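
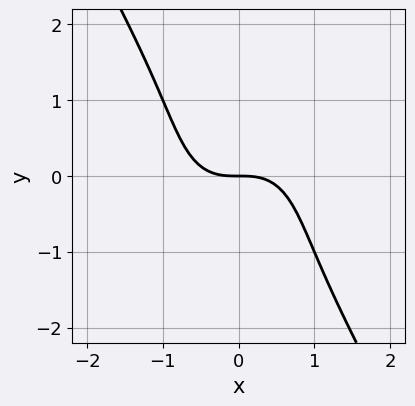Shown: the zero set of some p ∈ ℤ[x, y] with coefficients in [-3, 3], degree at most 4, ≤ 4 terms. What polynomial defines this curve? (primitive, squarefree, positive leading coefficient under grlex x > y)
2*x^3 + x*y^2 + y^3 + 2*y

1. Degree: no degree-2 curve has this shape, so deg p = 3.
2. Checking where it meets the axes: it meets the x-axis at x = 0 (among the integer gridlines); one y-axis crossing is at y = 0.
3. Putting this together gives p.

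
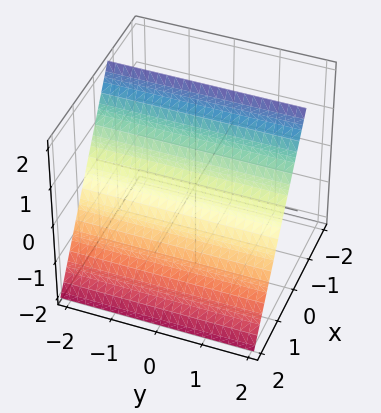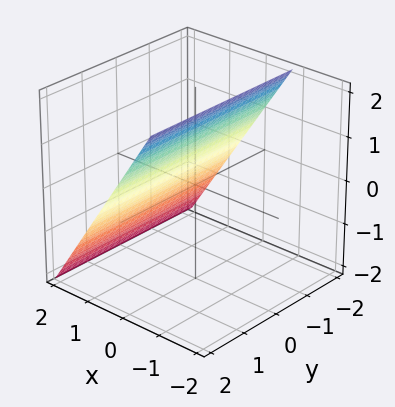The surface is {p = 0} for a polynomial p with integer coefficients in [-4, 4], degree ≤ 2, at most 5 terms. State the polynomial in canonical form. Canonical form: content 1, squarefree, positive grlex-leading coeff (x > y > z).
3*x + 2*z - 2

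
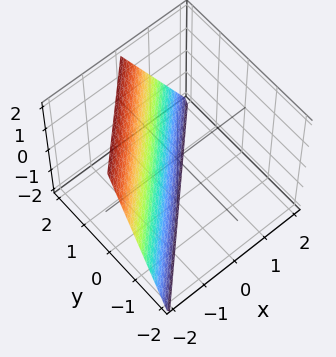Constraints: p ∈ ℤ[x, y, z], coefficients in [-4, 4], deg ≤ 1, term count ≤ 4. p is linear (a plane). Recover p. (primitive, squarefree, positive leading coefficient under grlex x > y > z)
First, degree: every cross-section is a straight line — this is a plane, so deg p = 1.
Next, against the integer gridlines: it meets the z-axis at z = -2 (among the integer gridlines); it crosses the y-axis at the gridline y = 1; it meets the x-axis at x = -1 (among the integer gridlines).
Finally, the integer polynomial consistent with all of this is the stated p.

2*x - 2*y + z + 2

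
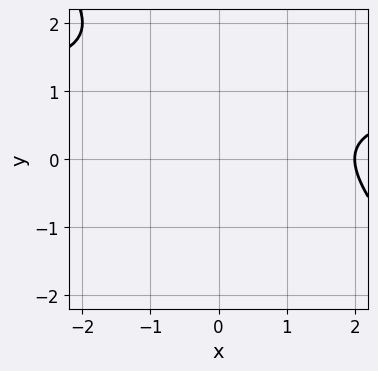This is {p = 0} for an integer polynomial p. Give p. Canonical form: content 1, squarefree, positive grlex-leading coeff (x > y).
First, deg p = 2. The shape is more complex than any degree-1 curve.
Next, against the integer gridlines: one x-axis crossing is at x = 2; the curve avoids every integer y-axis point in the box.
Finally, assembling these constraints gives the stated polynomial.

x*y + y^2 - x - 2*y + 2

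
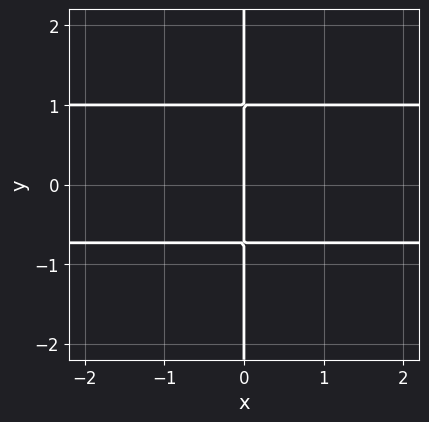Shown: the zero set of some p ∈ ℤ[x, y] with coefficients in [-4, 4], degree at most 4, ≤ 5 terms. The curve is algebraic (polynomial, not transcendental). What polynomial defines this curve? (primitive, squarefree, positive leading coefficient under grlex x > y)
x*y^3 - 3*x*y^2 + 2*x

First, the degree is 4 — no degree-3 curve has this shape.
Next, observable constraints: it meets the x-axis at x = 0 (among the integer gridlines); every point of the y-axis in the box is on the curve.
Finally, putting this together gives p.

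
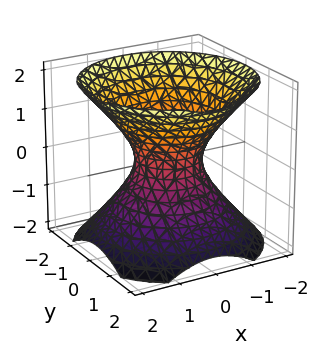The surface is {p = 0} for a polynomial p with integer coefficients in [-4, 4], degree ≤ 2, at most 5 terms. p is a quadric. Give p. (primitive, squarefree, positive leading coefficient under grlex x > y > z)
3*x^2 + 3*y^2 - 3*z^2 - 2

deg p = 2.
Symmetries: mirror symmetry z ↦ −z ⇒ only even powers of z; the surface is invariant under rotation about z: p = q(x² + y², z).
Checking where it meets the axes: a circular section at z = 0 has radius between 0 and 1; no z-intercept at any integer in the box.
Solving for integer coefficients yields p as stated.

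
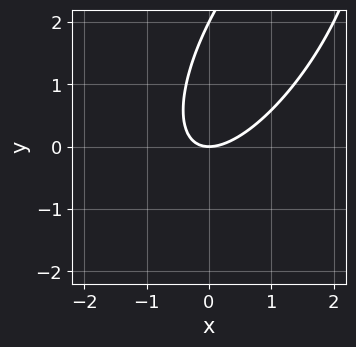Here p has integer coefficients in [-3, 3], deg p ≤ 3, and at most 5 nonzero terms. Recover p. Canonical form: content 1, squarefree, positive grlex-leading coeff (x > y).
1. deg p = 2. No degree-1 curve has this shape.
2. Checking where it meets the axes: the y-axis gridline crossings are at y ∈ {0, 2}; it meets the x-axis at x = 0 (among the integer gridlines).
3. Solving for integer coefficients yields p as stated.

2*x^2 - 2*x*y + y^2 - 2*y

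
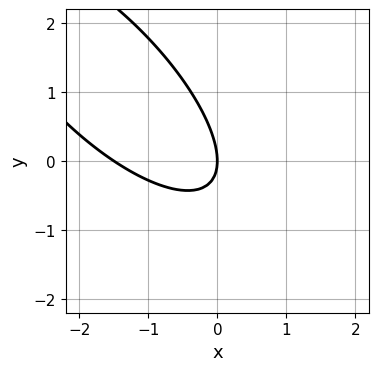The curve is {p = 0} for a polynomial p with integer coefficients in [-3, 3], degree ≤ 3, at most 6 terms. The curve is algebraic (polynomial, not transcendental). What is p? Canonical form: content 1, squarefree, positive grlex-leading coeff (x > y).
2*x^2 + 3*x*y + 2*y^2 + 3*x

1. Degree: the shape is more complex than any degree-1 curve, so deg p = 2.
2. From the visible intercepts: one y-axis crossing is at y = 0; one x-axis crossing is at x = 0.
3. Solving for integer coefficients yields p as stated.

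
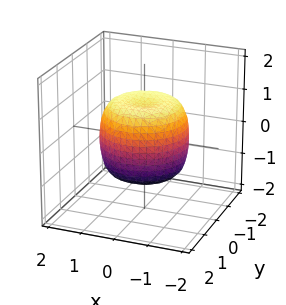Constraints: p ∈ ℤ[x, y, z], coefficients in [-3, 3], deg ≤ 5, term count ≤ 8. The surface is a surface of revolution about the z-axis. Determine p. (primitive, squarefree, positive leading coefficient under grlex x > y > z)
x^4 + 2*x^2*y^2 + y^4 - x^2 - y^2 + z^2 - 1

First, degree: no degree-3 surface has this shape, so deg p = 4.
Next, symmetries: rotational symmetry about the z-axis ⇒ p depends on x, y only through x² + y².
Then, against the integer gridlines: a circular section at z = -1 has radius exactly 1; among the integer gridlines, it crosses the z-axis at z ∈ {-1, 1}.
Finally, putting this together gives p.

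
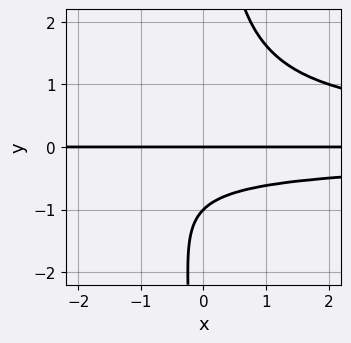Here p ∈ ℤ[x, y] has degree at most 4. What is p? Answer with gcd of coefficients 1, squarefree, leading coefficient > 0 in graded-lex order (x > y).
1. The degree is 4 — a generic line meets the curve in up to 4 points.
2. From the axis intercepts and sections: the visible x-axis segment lies entirely on the curve; the y-axis gridline crossings are at y ∈ {-1, 0}.
3. Assembling these constraints gives the stated polynomial.

x*y^3 - y^2 - y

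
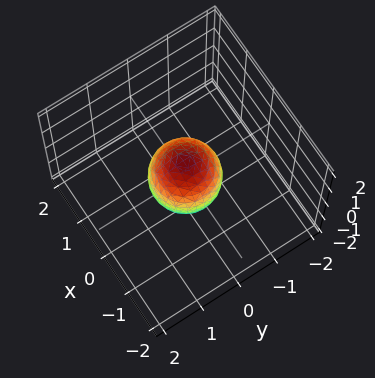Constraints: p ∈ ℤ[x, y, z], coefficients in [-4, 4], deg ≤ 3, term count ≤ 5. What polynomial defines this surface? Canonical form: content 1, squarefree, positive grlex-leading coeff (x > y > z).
3*x^2 + 3*y^2 + 2*z^2 - 2

First, deg p = 2. No degree-1 surface has this shape.
Next, by symmetry, the z-axis is an axis of rotation, so x and y enter only as x² + y².
Next, from the visible intercepts: a circular section at z = 0 has radius between 0 and 1; among the integer gridlines, it crosses the z-axis at z ∈ {-1, 1}.
Finally, fitting integer coefficients to these (and the overall shape) gives p.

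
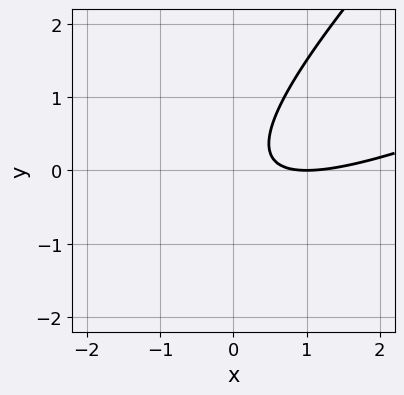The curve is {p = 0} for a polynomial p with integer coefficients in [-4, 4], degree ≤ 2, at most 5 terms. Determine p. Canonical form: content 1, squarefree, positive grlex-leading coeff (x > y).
1. The degree is 2 — the shape is more complex than any degree-1 curve.
2. Checking where it meets the axes: the curve avoids every integer y-axis point in the box; one x-axis crossing is at x = 1.
3. Together with the visible shape, these determine p as stated.

x^2 - 3*x*y + 2*y^2 - 2*x + 1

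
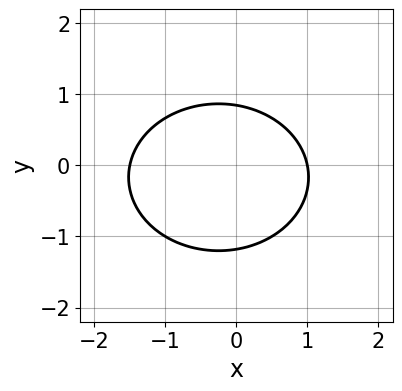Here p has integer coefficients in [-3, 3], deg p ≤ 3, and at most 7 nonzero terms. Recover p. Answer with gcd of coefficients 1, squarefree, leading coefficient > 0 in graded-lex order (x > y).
The degree is 2 — the shape is more complex than any degree-1 curve.
Against the integer gridlines: it meets the x-axis at x = 1 (among the integer gridlines).
Solving for integer coefficients yields p as stated.

2*x^2 + 3*y^2 + x + y - 3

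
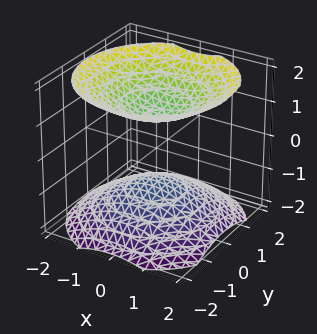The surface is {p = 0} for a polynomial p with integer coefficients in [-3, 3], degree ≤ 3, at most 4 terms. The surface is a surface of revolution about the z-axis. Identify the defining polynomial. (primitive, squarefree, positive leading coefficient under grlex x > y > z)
I count 2 distinct pieces. Treating them together as one polynomial.
The degree is 2 — no degree-1 surface has this shape.
Symmetry: the surface is invariant under rotation about z: p = q(x² + y², z).
From the axis intercepts and sections: the surface avoids every integer x-axis point in the box; the z-axis gridline crossings are at z ∈ {-1, 1}; no y-intercept at any integer in the box.
Assembling these constraints gives the stated polynomial.

2*x^2 + 2*y^2 - 3*z^2 + 3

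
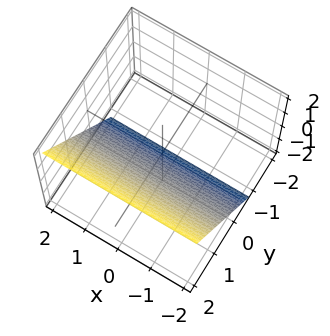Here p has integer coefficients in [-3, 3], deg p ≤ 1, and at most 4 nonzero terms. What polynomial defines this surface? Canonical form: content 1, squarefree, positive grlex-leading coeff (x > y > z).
3*y - 2*z - 2

First, the degree is 1 — the surface is flat (a plane).
Then, checking where it meets the axes: it meets the z-axis at z = -1 (among the integer gridlines); it misses every integer gridline on the x-axis.
Finally, putting this together gives p.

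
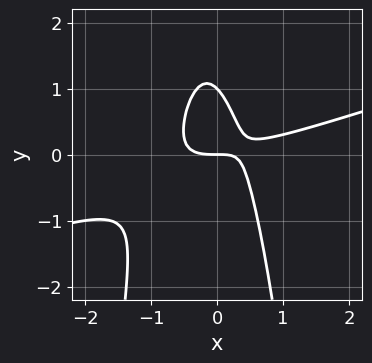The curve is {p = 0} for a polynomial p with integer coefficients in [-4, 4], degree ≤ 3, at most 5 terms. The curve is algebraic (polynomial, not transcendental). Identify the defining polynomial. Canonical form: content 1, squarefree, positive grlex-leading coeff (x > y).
x^3 - 3*x^2*y - x*y - y^2 + y

(a) deg p = 3.
(b) Observable constraints: among the integer gridlines, it crosses the y-axis at y ∈ {0, 1}; one x-axis crossing is at x = 0.
(c) Fitting integer coefficients to these (and the overall shape) gives p.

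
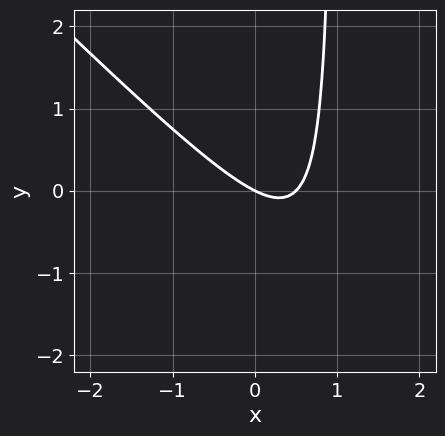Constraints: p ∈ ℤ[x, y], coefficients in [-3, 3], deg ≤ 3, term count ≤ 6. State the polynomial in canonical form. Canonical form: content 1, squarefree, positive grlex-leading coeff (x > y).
First, the degree is 2 — a generic line meets the curve in up to 2 points.
Then, from the visible intercepts: it crosses the y-axis at the gridline y = 0; one x-axis crossing is at x = 0.
Finally, these observations pin down the coefficients.

2*x^2 + 2*x*y - x - 2*y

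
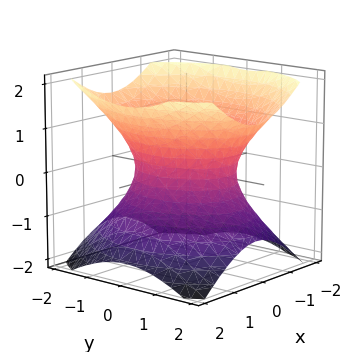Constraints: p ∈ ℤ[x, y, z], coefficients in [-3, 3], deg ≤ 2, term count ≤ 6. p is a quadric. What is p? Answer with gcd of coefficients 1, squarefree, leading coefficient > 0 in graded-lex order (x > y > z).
1. deg p = 2.
2. Symmetries: the x ↦ −x reflection is a symmetry, so x appears only in even powers; the z ↦ −z reflection is a symmetry, so z appears only in even powers; it's symmetric under y → −y, forcing even powers of y.
3. Checking where it meets the axes: the x-axis gridline crossings are at x ∈ {-1, 1}; it misses every integer gridline on the z-axis.
4. Putting this together gives p.

3*x^2 + 2*y^2 - 3*z^2 - 3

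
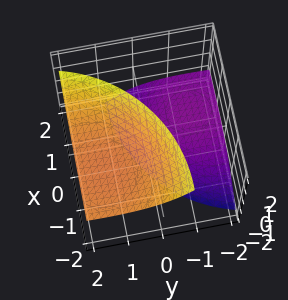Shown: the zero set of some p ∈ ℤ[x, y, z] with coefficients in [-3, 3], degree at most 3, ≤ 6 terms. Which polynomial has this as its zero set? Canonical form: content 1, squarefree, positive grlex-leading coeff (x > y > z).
x^2 + 2*x*z + y^2 - 3*y*z - z^2 + 3

First, I count 2 distinct pieces. Treating them together as one polynomial.
Then, deg p = 2. No degree-1 surface has this shape.
Then, checking where it meets the axes: it misses every integer gridline on the x-axis; it misses every integer gridline on the y-axis.
Finally, assembling these constraints gives the stated polynomial.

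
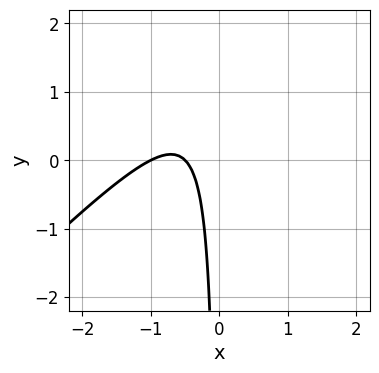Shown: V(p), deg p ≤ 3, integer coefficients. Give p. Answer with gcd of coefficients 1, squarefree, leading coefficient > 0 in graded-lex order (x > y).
1. Degree: no degree-1 curve has this shape, so deg p = 2.
2. Checking where it meets the axes: no y-intercept at any integer in the box; it meets the x-axis at x = -1 (among the integer gridlines).
3. Putting this together gives p.

2*x^2 - 2*x*y + 3*x + 1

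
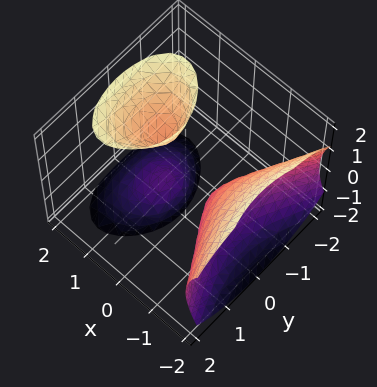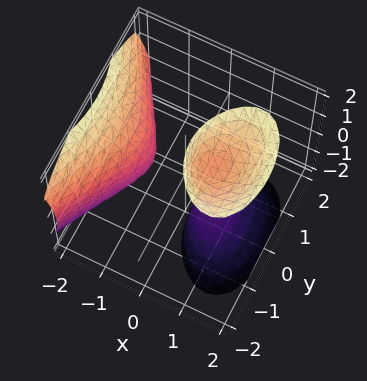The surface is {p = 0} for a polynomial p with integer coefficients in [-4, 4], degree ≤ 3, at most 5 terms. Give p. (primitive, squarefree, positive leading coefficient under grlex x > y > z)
First, the picture has 3 separate pieces. Treating them together as one polynomial.
Next, the degree is 3 — the shape is more complex than any degree-2 surface.
Next, reading off the gridlines: the surface avoids every integer z-axis point in the box; no y-intercept at any integer in the box.
Finally, the integer polynomial consistent with all of this is the stated p.

2*x^3 - 2*x*z^2 + 3*y^2 + 1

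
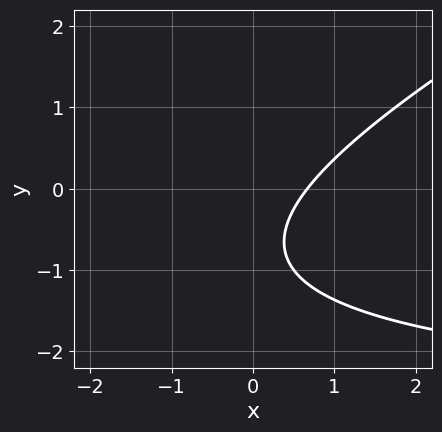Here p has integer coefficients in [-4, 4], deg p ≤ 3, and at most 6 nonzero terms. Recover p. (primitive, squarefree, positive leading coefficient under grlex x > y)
First, degree: a generic line meets the curve in up to 2 points, so deg p = 2.
Then, reading off the gridlines: it misses every integer gridline on the y-axis.
Finally, together with the visible shape, these determine p as stated.

x*y - 2*y^2 + 3*x - 3*y - 2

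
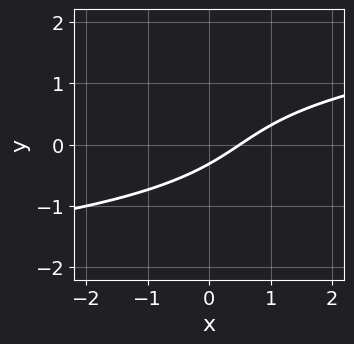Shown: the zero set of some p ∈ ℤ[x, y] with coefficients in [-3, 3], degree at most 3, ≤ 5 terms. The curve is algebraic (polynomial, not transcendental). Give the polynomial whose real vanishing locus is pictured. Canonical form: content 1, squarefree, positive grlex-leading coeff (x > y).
First, deg p = 3. The shape is more complex than any degree-2 curve.
Finally, matching integer coefficients to the picture gives p.

2*y^3 - 2*x + 3*y + 1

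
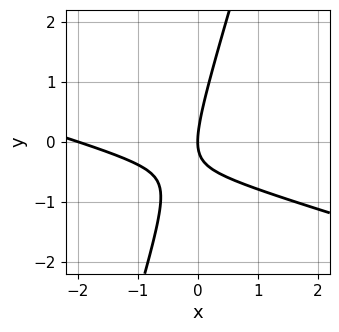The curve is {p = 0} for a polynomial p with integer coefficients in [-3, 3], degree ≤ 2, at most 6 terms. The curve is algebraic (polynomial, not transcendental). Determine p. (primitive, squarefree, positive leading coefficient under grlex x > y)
x^2 + 3*x*y - y^2 + 2*x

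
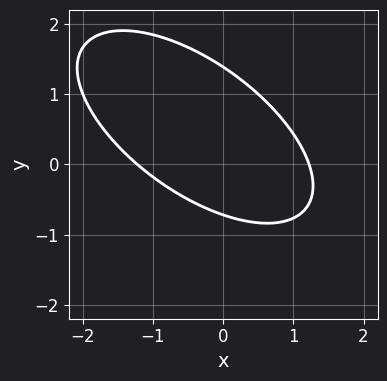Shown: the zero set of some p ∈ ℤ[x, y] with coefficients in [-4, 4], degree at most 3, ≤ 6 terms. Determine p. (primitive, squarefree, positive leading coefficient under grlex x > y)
2*x^2 + 3*x*y + 3*y^2 - 2*y - 3

First, deg p = 2.
Finally, matching integer coefficients to the picture gives p.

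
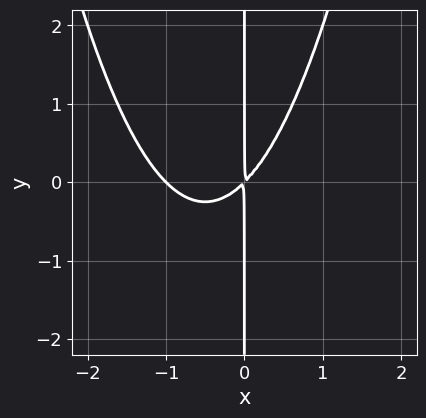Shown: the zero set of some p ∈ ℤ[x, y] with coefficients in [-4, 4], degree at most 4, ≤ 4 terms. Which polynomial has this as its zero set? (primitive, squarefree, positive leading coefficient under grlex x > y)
x^3 + x^2 - x*y

deg p = 3. A generic line meets the curve in up to 3 points.
Against the integer gridlines: it meets the x-axis at x = -1 (among the integer gridlines); every point of the y-axis in the box is on the curve.
Assembling these constraints gives the stated polynomial.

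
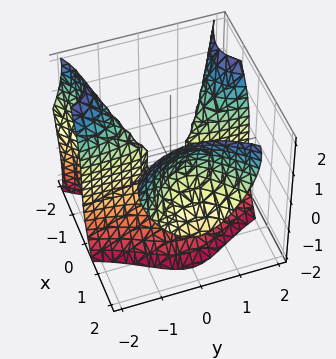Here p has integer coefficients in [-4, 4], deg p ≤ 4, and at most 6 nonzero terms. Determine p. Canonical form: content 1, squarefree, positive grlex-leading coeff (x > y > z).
2*x^3 + 2*x^2*z - 3*x*y^2 - z^3 - 3*x^2

The picture has 2 separate pieces.
The degree is 3 — a generic line meets the surface in up to 3 points.
Reading off the gridlines: one z-axis crossing is at z = 0; every point of the y-axis in the box is on the surface; it crosses the x-axis at the gridline x = 0.
Fitting integer coefficients to these (and the overall shape) gives p.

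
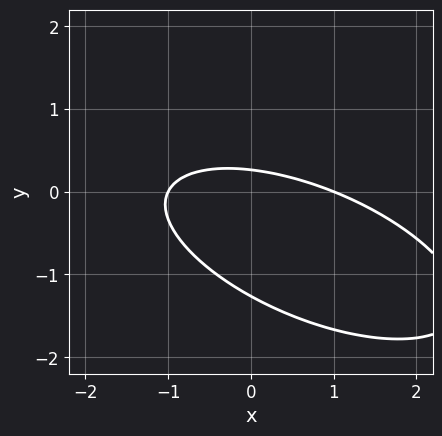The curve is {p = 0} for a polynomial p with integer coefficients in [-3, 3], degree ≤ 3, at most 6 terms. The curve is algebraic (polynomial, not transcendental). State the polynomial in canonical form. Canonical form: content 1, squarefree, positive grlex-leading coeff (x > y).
deg p = 2. The shape is more complex than any degree-1 curve.
From the axis intercepts and sections: the x-axis gridline crossings are at x ∈ {-1, 1}.
Assembling these constraints gives the stated polynomial.

x^2 + 2*x*y + 3*y^2 + 3*y - 1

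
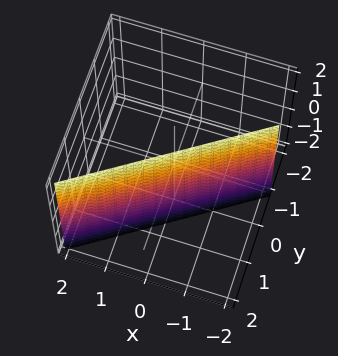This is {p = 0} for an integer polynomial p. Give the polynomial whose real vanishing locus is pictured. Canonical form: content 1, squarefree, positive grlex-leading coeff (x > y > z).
deg p = 1. The surface is flat (a plane).
From the axis intercepts and sections: one x-axis crossing is at x = -1; it misses every integer gridline on the z-axis.
These observations pin down the coefficients.

2*x - 3*y + 2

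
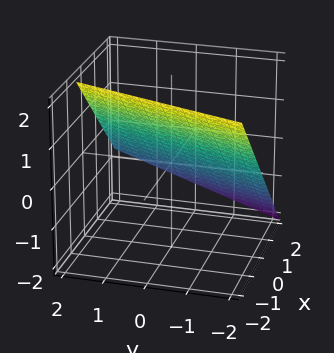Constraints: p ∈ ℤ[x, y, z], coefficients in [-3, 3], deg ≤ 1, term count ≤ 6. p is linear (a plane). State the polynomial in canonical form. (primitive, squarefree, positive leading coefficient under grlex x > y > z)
3*x - y + 3*z - 2

1. deg p = 1.
2. From the axis intercepts and sections: one y-axis crossing is at y = -2.
3. Fitting integer coefficients to these (and the overall shape) gives p.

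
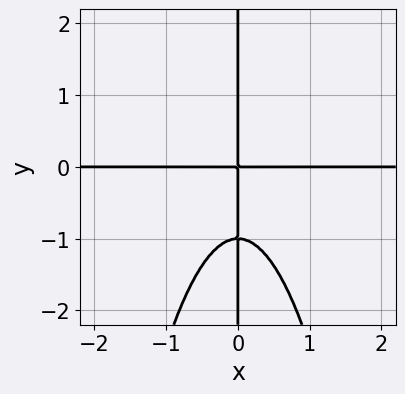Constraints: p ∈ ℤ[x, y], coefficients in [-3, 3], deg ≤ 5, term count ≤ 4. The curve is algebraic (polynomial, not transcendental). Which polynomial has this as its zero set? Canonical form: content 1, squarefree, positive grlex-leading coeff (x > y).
3*x^3*y + 2*x*y^2 + 2*x*y

deg p = 4. No degree-3 curve has this shape.
Against the integer gridlines: every point of the y-axis in the box is on the curve; every point of the x-axis in the box is on the curve.
Fitting integer coefficients to these (and the overall shape) gives p.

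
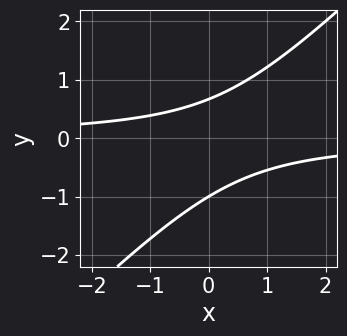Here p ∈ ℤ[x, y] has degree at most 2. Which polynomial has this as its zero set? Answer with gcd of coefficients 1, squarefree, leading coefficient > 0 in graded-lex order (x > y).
3*x*y - 3*y^2 - y + 2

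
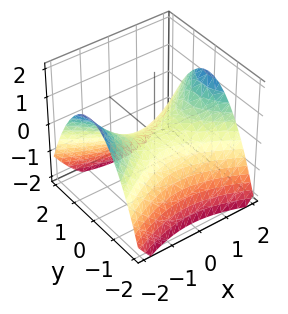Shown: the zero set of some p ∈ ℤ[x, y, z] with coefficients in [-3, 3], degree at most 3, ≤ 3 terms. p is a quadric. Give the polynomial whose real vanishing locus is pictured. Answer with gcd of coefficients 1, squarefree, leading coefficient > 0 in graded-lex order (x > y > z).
1. The degree is 2 — a hyperbolic paraboloid; a quadric.
2. Symmetries: the y ↦ −y reflection is a symmetry, so y appears only in even powers; mirror symmetry x ↦ −x ⇒ only even powers of x.
3. Checking where it meets the axes: it meets the x-axis at x = 0 (among the integer gridlines); it meets the z-axis at z = 0 (among the integer gridlines); it meets the y-axis at y = 0 (among the integer gridlines).
4. Fitting integer coefficients to these (and the overall shape) gives p.

x^2 - 2*y^2 - 3*z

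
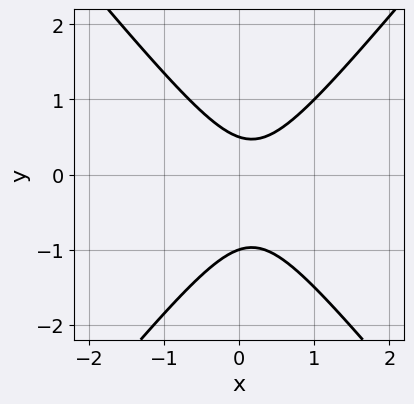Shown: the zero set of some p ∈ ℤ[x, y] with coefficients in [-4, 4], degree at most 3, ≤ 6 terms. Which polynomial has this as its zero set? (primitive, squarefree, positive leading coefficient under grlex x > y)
3*x^2 - 2*y^2 - x - y + 1

1. The degree is 2 — the shape is more complex than any degree-1 curve.
2. Observable constraints: the curve avoids every integer x-axis point in the box; it meets the y-axis at y = -1 (among the integer gridlines).
3. The integer polynomial consistent with all of this is the stated p.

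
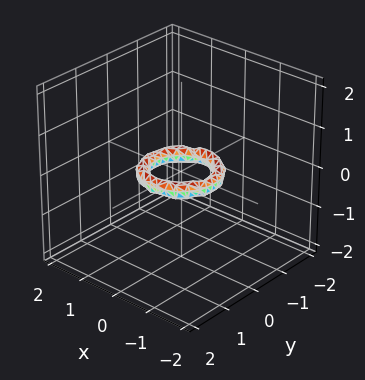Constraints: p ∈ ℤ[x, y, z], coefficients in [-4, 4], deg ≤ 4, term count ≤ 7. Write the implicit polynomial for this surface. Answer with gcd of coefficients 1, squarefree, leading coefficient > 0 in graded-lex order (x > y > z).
2*x^4 + 4*x^2*y^2 + 2*y^4 - 3*x^2 - 3*y^2 + 3*z^2 + 1

First, the degree is 4 — a generic line meets the surface in up to 4 points.
Next, symmetries: every cross-section ⟂ z is a circle, so x, y appear only via x² + y².
Then, reading off the gridlines: a circular section at z = 0 has radius between 0 and 1; among the integer gridlines, it crosses the y-axis at y ∈ {-1, 1}.
Finally, fitting integer coefficients to these (and the overall shape) gives p. Check: (1, 0, 0) on the x-axis lies on the surface, and p(1, 0, 0) = 0. ✓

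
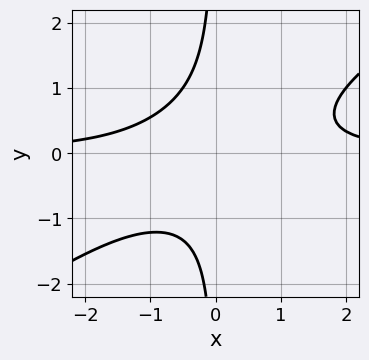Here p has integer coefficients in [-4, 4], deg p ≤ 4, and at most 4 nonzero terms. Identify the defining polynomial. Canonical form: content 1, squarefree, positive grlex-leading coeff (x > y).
1. Degree: no degree-2 curve has this shape, so deg p = 3.
2. Checking where it meets the axes: the curve avoids every integer x-axis point in the box; no y-intercept at any integer in the box.
3. Solving for integer coefficients yields p as stated.

2*x^2*y - 3*x*y^2 - 2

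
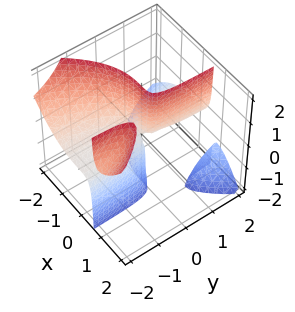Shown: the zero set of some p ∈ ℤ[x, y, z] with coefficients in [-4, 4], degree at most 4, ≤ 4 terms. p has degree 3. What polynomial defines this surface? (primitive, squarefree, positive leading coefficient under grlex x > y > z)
2*x^3 + 3*x*y*z - 2*y*z

The picture has 3 separate pieces. Treating them together as one polynomial.
deg p = 3. A generic line meets the surface in up to 3 points.
From the axis intercepts and sections: it crosses the x-axis at the gridline x = 0; the visible z-axis segment lies entirely on the surface.
Fitting integer coefficients to these (and the overall shape) gives p. Check: (0, -2, 0) on the y-axis lies on the surface, and p(0, -2, 0) = 0. ✓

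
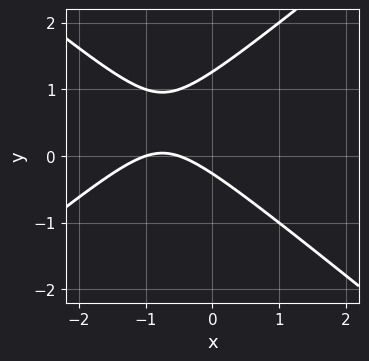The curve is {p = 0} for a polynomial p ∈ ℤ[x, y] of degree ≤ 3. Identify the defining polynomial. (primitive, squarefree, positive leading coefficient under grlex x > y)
2*x^2 - 3*y^2 + 3*x + 3*y + 1

1. Degree: a generic line meets the curve in up to 2 points, so deg p = 2.
2. From the visible intercepts: it crosses the x-axis at the gridline x = -1.
3. The integer polynomial consistent with all of this is the stated p.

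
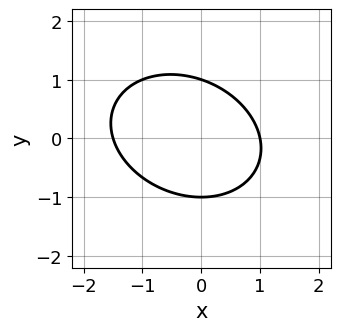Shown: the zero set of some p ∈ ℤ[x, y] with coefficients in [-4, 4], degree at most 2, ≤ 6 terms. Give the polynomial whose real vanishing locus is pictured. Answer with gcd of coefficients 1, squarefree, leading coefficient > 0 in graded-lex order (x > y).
2*x^2 + x*y + 3*y^2 + x - 3

(a) The degree is 2 — a generic line meets the curve in up to 2 points.
(b) Against the integer gridlines: it meets the x-axis at x = 1 (among the integer gridlines); the y-axis gridline crossings are at y ∈ {-1, 1}.
(c) The integer polynomial consistent with all of this is the stated p.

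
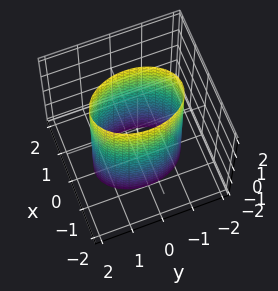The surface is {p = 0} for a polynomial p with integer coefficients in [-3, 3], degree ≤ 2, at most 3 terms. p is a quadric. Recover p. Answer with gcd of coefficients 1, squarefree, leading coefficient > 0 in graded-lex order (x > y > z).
2*x^2 + y^2 - 2

Degree: a cylinder; a quadric, so deg p = 2.
Symmetries: it's symmetric under y → −y, forcing even powers of y; the x ↦ −x reflection is a symmetry, so x appears only in even powers; the z ↦ −z reflection is a symmetry, so z appears only in even powers.
From the visible intercepts: among the integer gridlines, it crosses the x-axis at x ∈ {-1, 1}; it misses every integer gridline on the z-axis.
Fitting integer coefficients to these (and the overall shape) gives p.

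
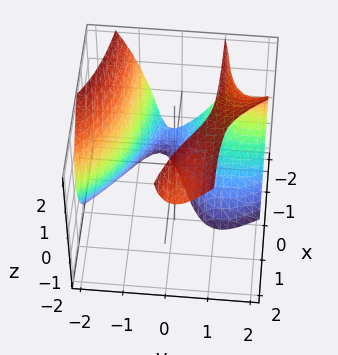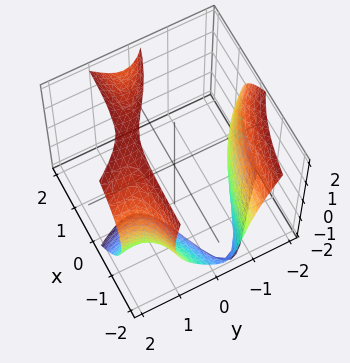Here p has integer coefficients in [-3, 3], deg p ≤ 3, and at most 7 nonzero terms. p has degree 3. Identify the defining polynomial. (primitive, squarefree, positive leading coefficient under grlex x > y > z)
2*x*y^2 + y^3 - y*z^2 - x*z + 3

(a) Degree: a generic line meets the surface in up to 3 points, so deg p = 3.
(b) Reading off the gridlines: no x-intercept at any integer in the box; it misses every integer gridline on the z-axis.
(c) Together with the visible shape, these determine p as stated.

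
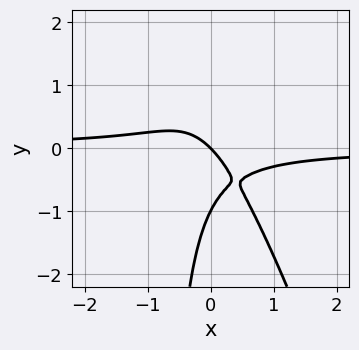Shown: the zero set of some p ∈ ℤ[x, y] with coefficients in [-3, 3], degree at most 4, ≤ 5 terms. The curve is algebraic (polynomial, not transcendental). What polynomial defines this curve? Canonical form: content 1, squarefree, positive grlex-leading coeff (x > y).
3*x^2*y + x*y^2 + y^2 + x + y

First, the degree is 3 — a generic line meets the curve in up to 3 points.
Next, checking where it meets the axes: one x-axis crossing is at x = 0; among the integer gridlines, it crosses the y-axis at y ∈ {-1, 0}.
Finally, together with the visible shape, these determine p as stated.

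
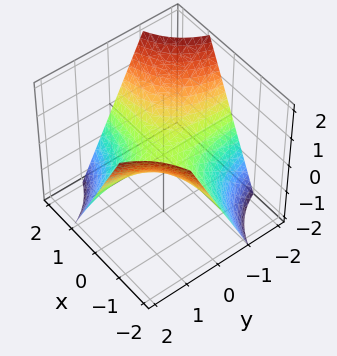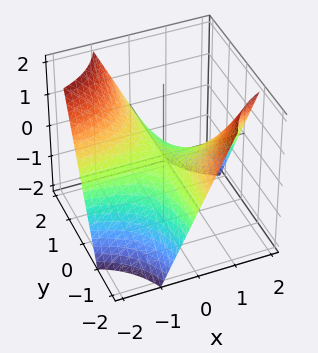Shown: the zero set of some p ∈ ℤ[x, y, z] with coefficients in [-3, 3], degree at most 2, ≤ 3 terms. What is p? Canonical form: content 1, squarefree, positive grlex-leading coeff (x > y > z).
The degree is 2 — a hyperbolic paraboloid; a quadric.
From the visible intercepts: the visible x-axis segment lies entirely on the surface; it meets the z-axis at z = 0 (among the integer gridlines); every point of the y-axis in the box is on the surface.
Fitting integer coefficients to these (and the overall shape) gives p.

x*y + z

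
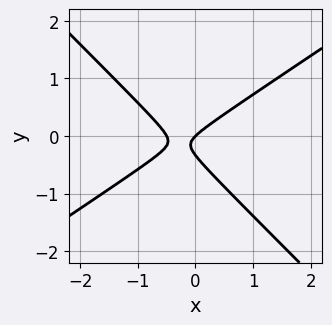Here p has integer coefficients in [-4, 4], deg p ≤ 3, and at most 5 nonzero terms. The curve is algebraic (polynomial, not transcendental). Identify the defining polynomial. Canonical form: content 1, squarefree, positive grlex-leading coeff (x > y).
2*x^2 - x*y - 3*y^2 + x - y

First, the degree is 2 — no degree-1 curve has this shape.
Then, checking where it meets the axes: it meets the y-axis at y = 0 (among the integer gridlines); it meets the x-axis at x = 0 (among the integer gridlines).
Finally, matching integer coefficients to the picture gives p.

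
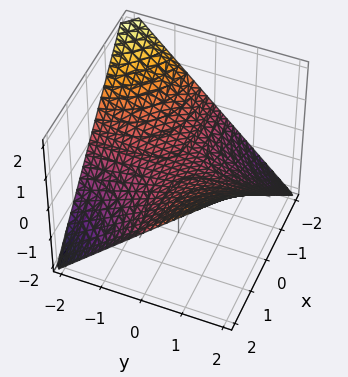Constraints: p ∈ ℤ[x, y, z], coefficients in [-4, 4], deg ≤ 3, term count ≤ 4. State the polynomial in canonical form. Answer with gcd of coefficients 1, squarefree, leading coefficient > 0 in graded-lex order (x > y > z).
x*y - 2*z

1. Degree: a saddle surface; a quadric, so deg p = 2.
2. Reading off the gridlines: the visible y-axis segment lies entirely on the surface; it meets the z-axis at z = 0 (among the integer gridlines); every point of the x-axis in the box is on the surface.
3. Putting this together gives p.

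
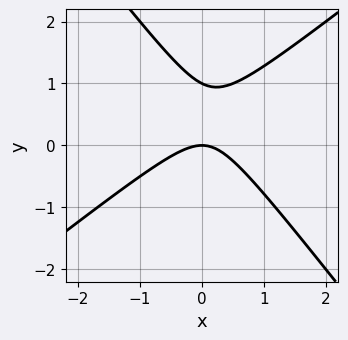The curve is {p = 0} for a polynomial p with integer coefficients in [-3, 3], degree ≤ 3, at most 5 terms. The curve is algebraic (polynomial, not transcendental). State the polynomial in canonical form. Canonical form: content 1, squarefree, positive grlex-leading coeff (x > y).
First, deg p = 2. No degree-1 curve has this shape.
Next, checking where it meets the axes: among the integer gridlines, it crosses the y-axis at y ∈ {0, 1}; one x-axis crossing is at x = 0.
Finally, the integer polynomial consistent with all of this is the stated p.

2*x^2 - x*y - 2*y^2 + 2*y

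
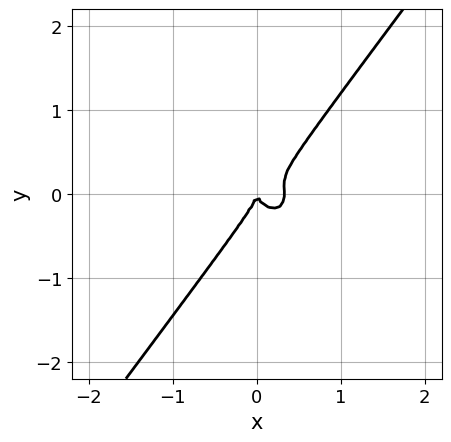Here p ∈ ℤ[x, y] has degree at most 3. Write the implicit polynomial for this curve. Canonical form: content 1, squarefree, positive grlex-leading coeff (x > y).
3*x^3 + x*y^2 - 2*y^3 - x^2

First, deg p = 3. The shape is more complex than any degree-2 curve.
Then, from the visible intercepts: it crosses the y-axis at the gridline y = 0; one x-axis crossing is at x = 0.
Finally, the integer polynomial consistent with all of this is the stated p.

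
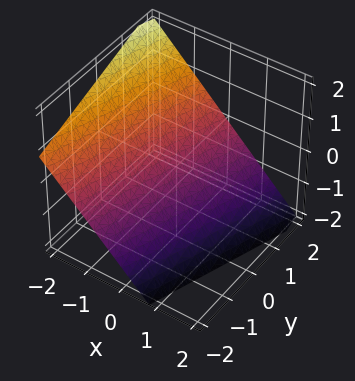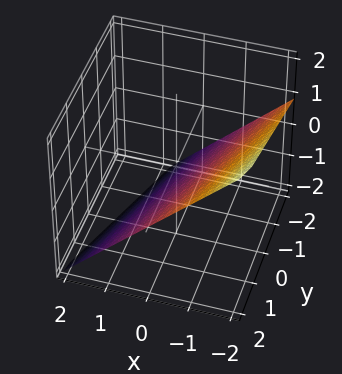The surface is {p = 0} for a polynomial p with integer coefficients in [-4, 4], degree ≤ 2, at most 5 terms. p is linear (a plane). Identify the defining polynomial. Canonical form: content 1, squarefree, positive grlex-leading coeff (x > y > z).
3*x - y + 3*z + 2

(a) deg p = 1.
(b) Checking where it meets the axes: it crosses the y-axis at the gridline y = 2.
(c) Putting this together gives p.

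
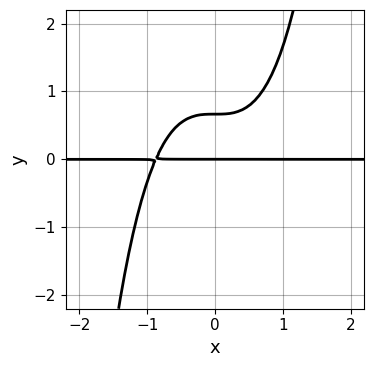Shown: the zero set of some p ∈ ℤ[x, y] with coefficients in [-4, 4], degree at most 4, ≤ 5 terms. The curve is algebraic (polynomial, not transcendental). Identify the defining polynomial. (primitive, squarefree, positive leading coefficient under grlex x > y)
3*x^3*y - 3*y^2 + 2*y

(a) deg p = 4. No degree-3 curve has this shape.
(b) From the visible intercepts: one y-axis crossing is at y = 0; every point of the x-axis in the box is on the curve.
(c) The integer polynomial consistent with all of this is the stated p.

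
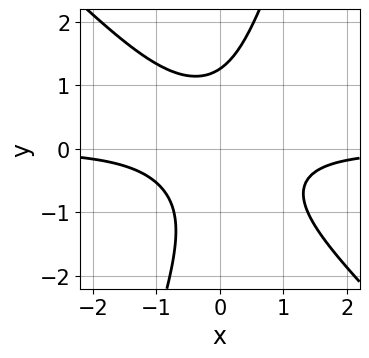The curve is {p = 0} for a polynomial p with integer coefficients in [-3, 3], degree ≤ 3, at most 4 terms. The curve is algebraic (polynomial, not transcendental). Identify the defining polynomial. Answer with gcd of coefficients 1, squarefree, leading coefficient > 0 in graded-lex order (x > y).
First, the degree is 3 — a generic line meets the curve in up to 3 points.
Next, from the axis intercepts and sections: the curve avoids every integer x-axis point in the box.
Finally, fitting integer coefficients to these (and the overall shape) gives p.

3*x^2*y + 2*x*y^2 - y^3 + 2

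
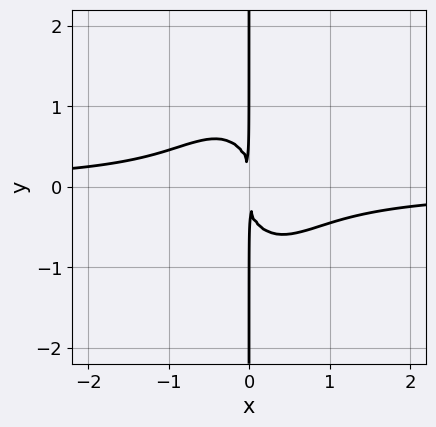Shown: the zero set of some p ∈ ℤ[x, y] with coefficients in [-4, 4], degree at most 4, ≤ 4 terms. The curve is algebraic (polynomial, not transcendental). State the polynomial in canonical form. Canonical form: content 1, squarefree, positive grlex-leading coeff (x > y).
First, degree: the shape is more complex than any degree-3 curve, so deg p = 4.
Next, from the axis intercepts and sections: every point of the y-axis in the box is on the curve.
Finally, together with the visible shape, these determine p as stated.

2*x^3*y + x*y^3 + x^2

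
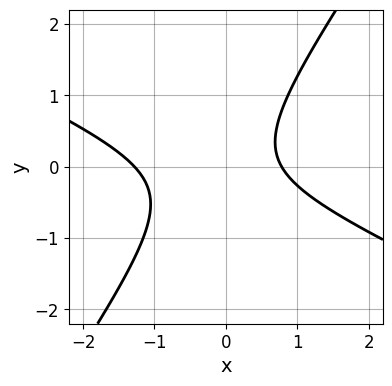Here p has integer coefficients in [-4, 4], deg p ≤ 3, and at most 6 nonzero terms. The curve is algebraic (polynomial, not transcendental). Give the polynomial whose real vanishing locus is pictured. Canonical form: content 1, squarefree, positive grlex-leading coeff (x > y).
The degree is 2 — no degree-1 curve has this shape.
Reading off the gridlines: it misses every integer gridline on the y-axis.
Fitting integer coefficients to these (and the overall shape) gives p.

2*x^2 + 3*x*y - 3*y^2 + x - 2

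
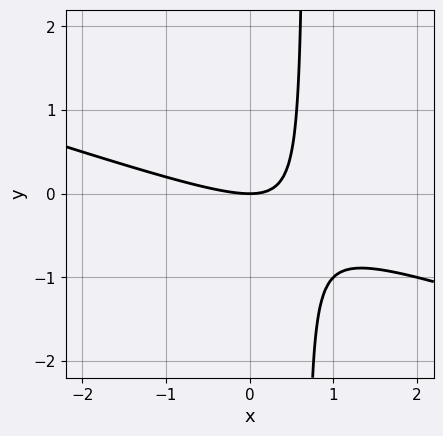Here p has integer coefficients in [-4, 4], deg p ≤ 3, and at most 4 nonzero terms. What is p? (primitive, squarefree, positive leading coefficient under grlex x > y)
x^2 + 3*x*y - 2*y

(a) Degree: the shape is more complex than any degree-1 curve, so deg p = 2.
(b) Observable constraints: it meets the x-axis at x = 0 (among the integer gridlines); one y-axis crossing is at y = 0.
(c) Together with the visible shape, these determine p as stated.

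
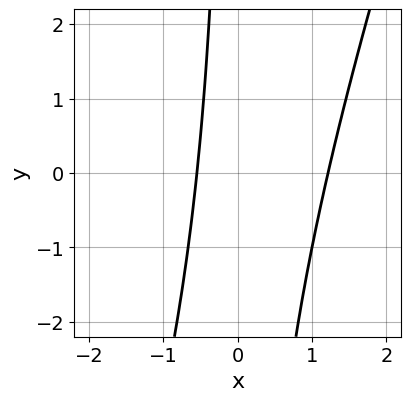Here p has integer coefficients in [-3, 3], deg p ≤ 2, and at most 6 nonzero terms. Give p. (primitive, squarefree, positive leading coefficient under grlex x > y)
First, the degree is 2 — the shape is more complex than any degree-1 curve.
Then, observable constraints: the curve avoids every integer y-axis point in the box.
Finally, putting this together gives p.

3*x^2 - x*y - 2*x - 2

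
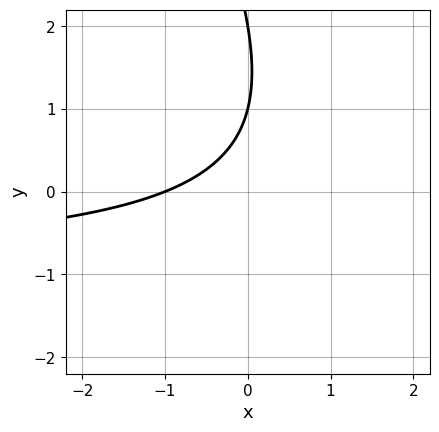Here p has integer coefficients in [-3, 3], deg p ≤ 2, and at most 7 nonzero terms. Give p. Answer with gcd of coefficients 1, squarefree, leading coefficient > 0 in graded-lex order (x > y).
2*x*y + y^2 + 2*x - 3*y + 2

The degree is 2 — a generic line meets the curve in up to 2 points.
From the visible intercepts: it crosses the x-axis at the gridline x = -1; among the integer gridlines, it crosses the y-axis at y ∈ {1, 2}.
These observations pin down the coefficients.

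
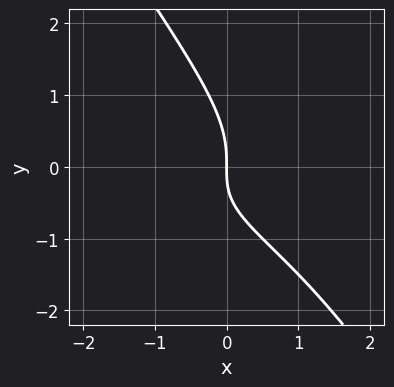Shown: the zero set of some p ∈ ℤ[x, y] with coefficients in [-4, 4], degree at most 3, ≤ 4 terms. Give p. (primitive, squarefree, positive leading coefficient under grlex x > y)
(a) deg p = 3. No degree-2 curve has this shape.
(b) From the axis intercepts and sections: one y-axis crossing is at y = 0; one x-axis crossing is at x = 0.
(c) These observations pin down the coefficients.

3*x*y^2 + 2*y^3 + 2*x*y + 3*x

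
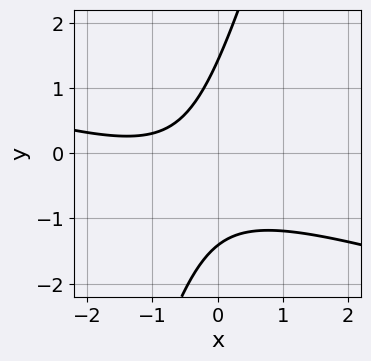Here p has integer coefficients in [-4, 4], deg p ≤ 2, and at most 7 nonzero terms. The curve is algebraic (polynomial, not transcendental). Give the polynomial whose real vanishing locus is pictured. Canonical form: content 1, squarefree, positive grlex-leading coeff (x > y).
First, deg p = 2.
Next, from the visible intercepts: it misses every integer gridline on the x-axis.
Finally, assembling these constraints gives the stated polynomial.

x^2 + 3*x*y - y^2 + 2*x + 2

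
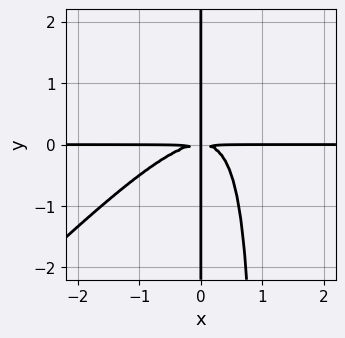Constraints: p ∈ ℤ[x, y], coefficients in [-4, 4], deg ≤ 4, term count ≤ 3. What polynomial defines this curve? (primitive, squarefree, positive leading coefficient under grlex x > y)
Degree: the shape is more complex than any degree-3 curve, so deg p = 4.
From the visible intercepts: every point of the x-axis in the box is on the curve; the visible y-axis segment lies entirely on the curve.
Putting this together gives p.

x^3*y - x^2*y^2 + x*y^2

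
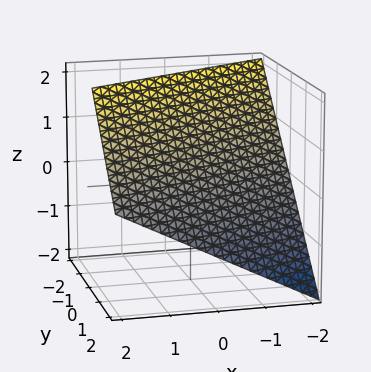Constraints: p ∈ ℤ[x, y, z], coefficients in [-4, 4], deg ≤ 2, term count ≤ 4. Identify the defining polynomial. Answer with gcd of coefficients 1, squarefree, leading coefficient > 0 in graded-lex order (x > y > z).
(a) The degree is 1 — every cross-section is a straight line — this is a plane.
(b) Reading off the gridlines: it crosses the z-axis at the gridline z = 1; it meets the y-axis at y = 1 (among the integer gridlines); it crosses the x-axis at the gridline x = -2.
(c) Together with the visible shape, these determine p as stated.

x - 2*y - 2*z + 2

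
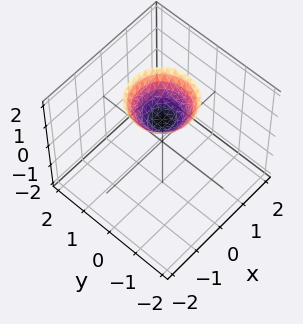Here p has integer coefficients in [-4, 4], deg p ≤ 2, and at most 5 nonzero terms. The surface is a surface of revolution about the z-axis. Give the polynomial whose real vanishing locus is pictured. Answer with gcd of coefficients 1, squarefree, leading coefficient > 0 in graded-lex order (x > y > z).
x^2 + y^2 - z + 1

1. The degree is 2 — the shape is more complex than any degree-1 surface.
2. Symmetry: every cross-section ⟂ z is a circle, so x, y appear only via x² + y².
3. Checking where it meets the axes: it meets the z-axis at z = 1 (among the integer gridlines); no y-intercept at any integer in the box; a circular section at z = 2 has radius exactly 1; it misses every integer gridline on the x-axis.
4. These observations pin down the coefficients.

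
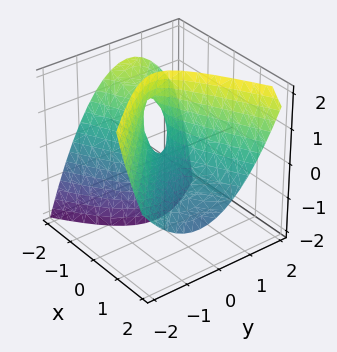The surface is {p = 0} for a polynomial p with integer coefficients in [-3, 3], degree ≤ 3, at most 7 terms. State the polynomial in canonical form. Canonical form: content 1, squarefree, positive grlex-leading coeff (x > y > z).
First, deg p = 2. No degree-1 surface has this shape.
Next, from the axis intercepts and sections: it meets the y-axis at y = 0 (among the integer gridlines); one x-axis crossing is at x = 0; it crosses the z-axis at the gridline z = 0.
Finally, matching integer coefficients to the picture gives p.

x^2 - x*y + 2*x*z - 2*y^2 + z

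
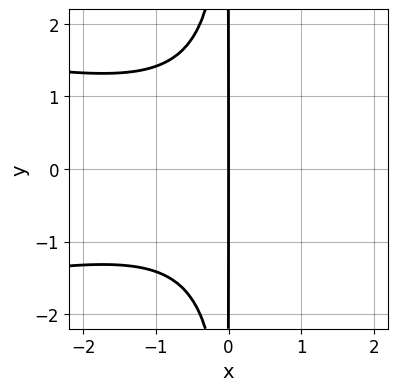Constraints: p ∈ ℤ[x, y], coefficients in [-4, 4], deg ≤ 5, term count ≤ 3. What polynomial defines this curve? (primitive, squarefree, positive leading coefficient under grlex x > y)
First, the degree is 4 — no degree-3 curve has this shape.
Then, symmetries: it's symmetric under y → −y, forcing even powers of y.
Next, against the integer gridlines: one x-axis crossing is at x = 0; every point of the y-axis in the box is on the curve.
Finally, these observations pin down the coefficients.

2*x^2*y^2 + x^3 + 3*x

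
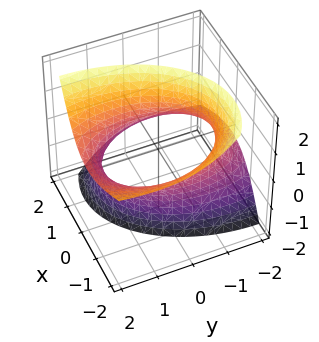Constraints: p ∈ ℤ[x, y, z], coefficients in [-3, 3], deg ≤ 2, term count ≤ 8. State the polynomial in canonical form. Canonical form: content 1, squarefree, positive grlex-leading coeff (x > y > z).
1. Degree: no degree-1 surface has this shape, so deg p = 2.
2. Reading off the gridlines: the surface avoids every integer z-axis point in the box.
3. Matching integer coefficients to the picture gives p.

2*x^2 + 2*x*z + y^2 - 2*y*z - z^2 - 3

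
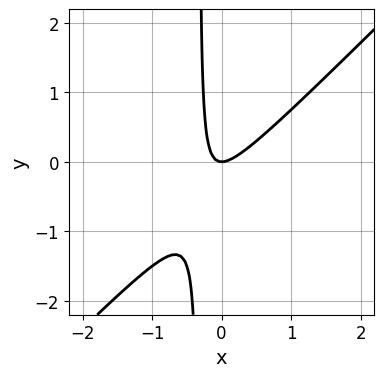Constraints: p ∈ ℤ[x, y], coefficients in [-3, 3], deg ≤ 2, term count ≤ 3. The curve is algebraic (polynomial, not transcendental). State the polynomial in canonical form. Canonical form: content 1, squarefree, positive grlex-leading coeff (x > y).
3*x^2 - 3*x*y - y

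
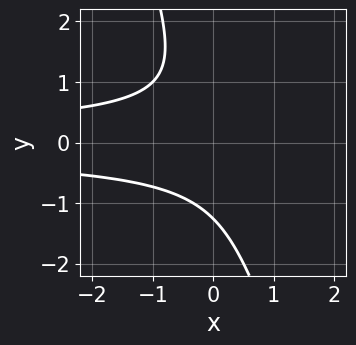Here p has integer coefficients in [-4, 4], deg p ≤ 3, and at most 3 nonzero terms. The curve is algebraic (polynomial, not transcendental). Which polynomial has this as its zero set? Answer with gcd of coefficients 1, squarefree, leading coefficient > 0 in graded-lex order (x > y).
deg p = 3. No degree-2 curve has this shape.
From the visible intercepts: the curve avoids every integer x-axis point in the box.
Solving for integer coefficients yields p as stated.

3*x*y^2 + y^3 + 2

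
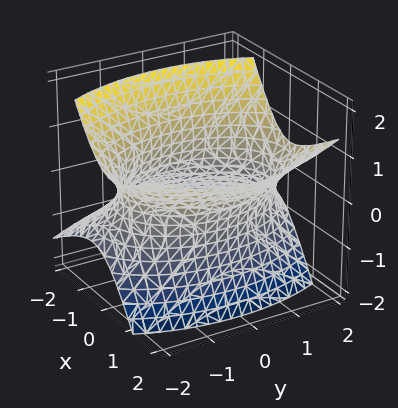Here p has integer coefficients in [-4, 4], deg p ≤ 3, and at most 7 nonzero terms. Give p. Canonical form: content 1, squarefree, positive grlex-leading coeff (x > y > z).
First, the degree is 2 — a generic line meets the surface in up to 2 points.
Then, observable constraints: no z-intercept at any integer in the box.
Finally, the integer polynomial consistent with all of this is the stated p.

2*x^2 - 2*x*z + y^2 - 2*z^2 - 3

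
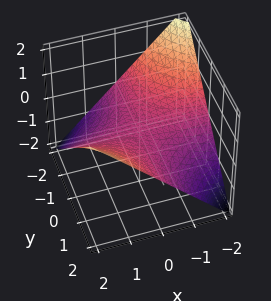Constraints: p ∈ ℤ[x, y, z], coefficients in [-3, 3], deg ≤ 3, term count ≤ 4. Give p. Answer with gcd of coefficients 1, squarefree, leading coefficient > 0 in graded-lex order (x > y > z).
(a) deg p = 2. A saddle surface; a quadric.
(b) From the visible intercepts: the visible y-axis segment lies entirely on the surface; it crosses the z-axis at the gridline z = 0.
(c) Putting this together gives p. Check: (-2, 0, 0) on the x-axis lies on the surface, and p(-2, 0, 0) = 0. ✓

x*y - 2*z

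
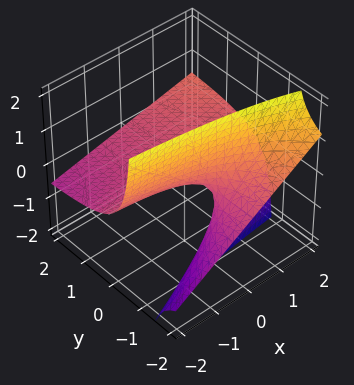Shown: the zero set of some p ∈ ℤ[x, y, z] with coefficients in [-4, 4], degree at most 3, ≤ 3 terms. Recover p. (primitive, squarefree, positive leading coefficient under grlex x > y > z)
x*y - 3*y*z - 3*z

(a) The degree is 2 — the shape is more complex than any degree-1 surface.
(b) Reading off the gridlines: the visible y-axis segment lies entirely on the surface; every point of the x-axis in the box is on the surface; one z-axis crossing is at z = 0.
(c) Putting this together gives p.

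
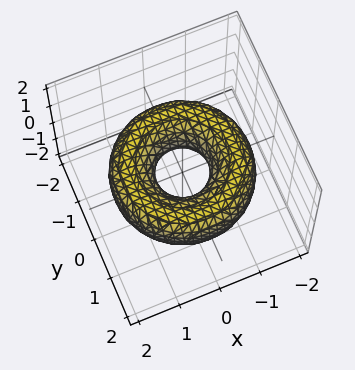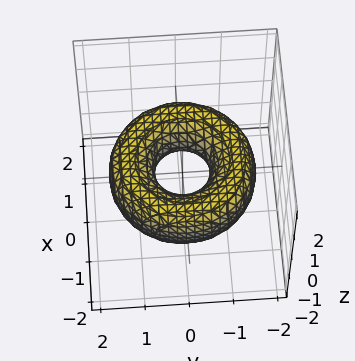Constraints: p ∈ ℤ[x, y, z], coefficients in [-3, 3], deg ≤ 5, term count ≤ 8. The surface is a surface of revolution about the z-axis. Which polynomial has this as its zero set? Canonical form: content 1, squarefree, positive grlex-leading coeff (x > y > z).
x^4 + 2*x^2*y^2 + y^4 - 3*x^2 - 3*y^2 + 3*z^2 + 1

First, degree: a generic line meets the surface in up to 4 points, so deg p = 4.
Next, symmetry: the surface is invariant under rotation about z: p = q(x² + y², z).
Then, checking where it meets the axes: a circular section at z = 0 has radius between 0 and 1; the surface avoids every integer z-axis point in the box.
Finally, matching integer coefficients to the picture gives p.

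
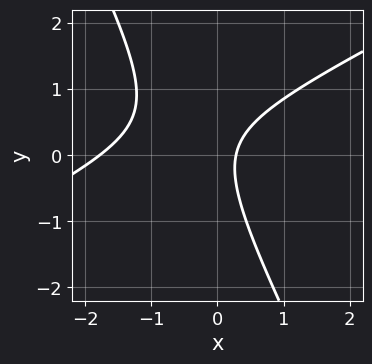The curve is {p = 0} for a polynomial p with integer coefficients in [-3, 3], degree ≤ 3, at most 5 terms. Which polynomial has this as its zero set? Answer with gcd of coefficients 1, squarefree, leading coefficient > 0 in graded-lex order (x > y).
First, deg p = 2. The shape is more complex than any degree-1 curve.
Next, against the integer gridlines: no y-intercept at any integer in the box.
Finally, putting this together gives p.

2*x^2 - 3*x*y - 2*y^2 + 3*x - 1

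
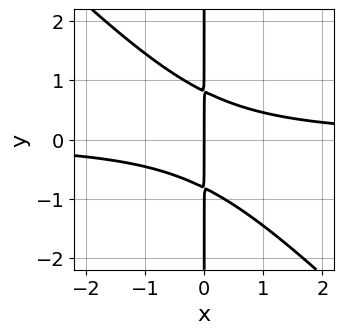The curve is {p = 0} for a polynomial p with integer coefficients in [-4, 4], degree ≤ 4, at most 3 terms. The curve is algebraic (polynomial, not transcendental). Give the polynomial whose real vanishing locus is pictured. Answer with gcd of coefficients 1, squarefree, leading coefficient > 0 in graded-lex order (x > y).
3*x^2*y + 3*x*y^2 - 2*x

The degree is 3 — no degree-2 curve has this shape.
Checking where it meets the axes: one x-axis crossing is at x = 0; the visible y-axis segment lies entirely on the curve.
Assembling these constraints gives the stated polynomial.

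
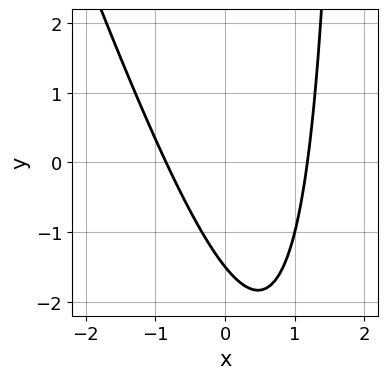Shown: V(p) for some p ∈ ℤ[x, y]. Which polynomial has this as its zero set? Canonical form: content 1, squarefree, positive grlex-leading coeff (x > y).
Degree: a generic line meets the curve in up to 2 points, so deg p = 2.
Matching integer coefficients to the picture gives p.

3*x^2 + x*y - x - 2*y - 3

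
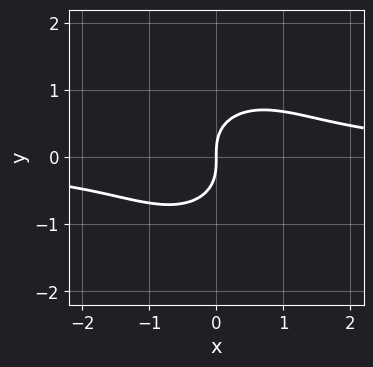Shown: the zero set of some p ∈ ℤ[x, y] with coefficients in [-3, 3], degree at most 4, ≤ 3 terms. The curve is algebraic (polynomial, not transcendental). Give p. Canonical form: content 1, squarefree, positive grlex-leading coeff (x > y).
deg p = 3. The shape is more complex than any degree-2 curve.
Against the integer gridlines: one y-axis crossing is at y = 0; it crosses the x-axis at the gridline x = 0.
Matching integer coefficients to the picture gives p.

x^2*y + y^3 - x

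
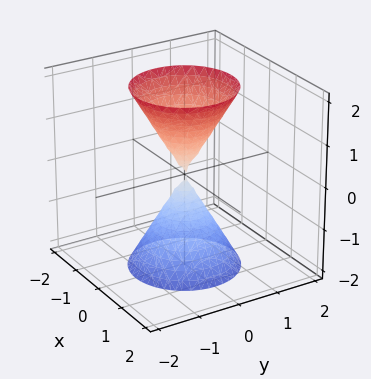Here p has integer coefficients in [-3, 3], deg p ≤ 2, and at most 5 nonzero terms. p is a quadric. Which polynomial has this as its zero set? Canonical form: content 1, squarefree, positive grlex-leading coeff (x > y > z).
1. I count 2 distinct pieces. Treating them together as one polynomial.
2. The degree is 2 — two nappes meeting at a single point; a quadric.
3. Symmetry: every cross-section ⟂ z is a circle, so x, y appear only via x² + y²; the z ↦ −z reflection is a symmetry, so z appears only in even powers.
4. From the visible intercepts: a circular section at z = 1 has radius between 0 and 1; one x-axis crossing is at x = 0.
5. These observations pin down the coefficients.

3*x^2 + 3*y^2 - z^2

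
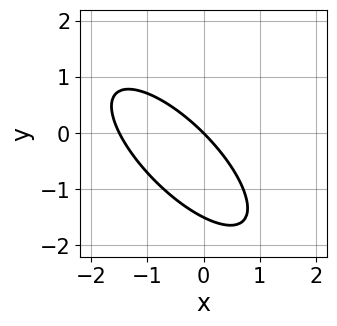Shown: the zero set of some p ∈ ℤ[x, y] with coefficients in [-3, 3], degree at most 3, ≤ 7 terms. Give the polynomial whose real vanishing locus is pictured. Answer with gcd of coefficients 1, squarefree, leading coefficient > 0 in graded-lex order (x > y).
First, the degree is 2 — a generic line meets the curve in up to 2 points.
Then, checking where it meets the axes: it crosses the x-axis at the gridline x = 0; one y-axis crossing is at y = 0.
Finally, these observations pin down the coefficients.

2*x^2 + 3*x*y + 2*y^2 + 3*x + 3*y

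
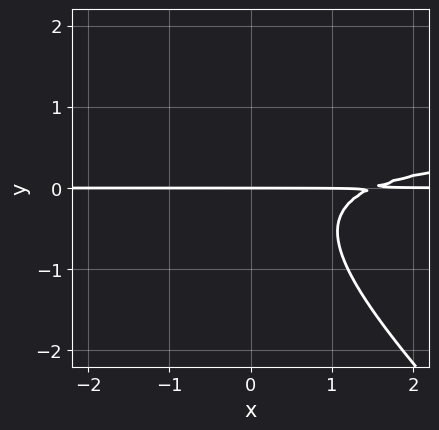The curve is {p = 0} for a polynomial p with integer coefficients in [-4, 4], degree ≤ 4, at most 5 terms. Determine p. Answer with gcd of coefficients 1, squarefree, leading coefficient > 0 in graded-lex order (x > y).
1. The degree is 3 — the shape is more complex than any degree-2 curve.
2. Reading off the gridlines: the visible x-axis segment lies entirely on the curve; one y-axis crossing is at y = 0.
3. Assembling these constraints gives the stated polynomial.

3*x*y^2 + 3*y^3 - 2*x*y + 3*y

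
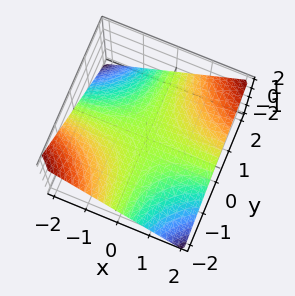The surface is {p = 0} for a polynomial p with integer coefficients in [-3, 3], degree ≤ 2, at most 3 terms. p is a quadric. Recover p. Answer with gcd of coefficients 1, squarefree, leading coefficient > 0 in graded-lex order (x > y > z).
x*y - 2*z

(a) deg p = 2. A hyperbolic paraboloid; a quadric.
(b) Against the integer gridlines: the visible y-axis segment lies entirely on the surface; every point of the x-axis in the box is on the surface; one z-axis crossing is at z = 0.
(c) Together with the visible shape, these determine p as stated.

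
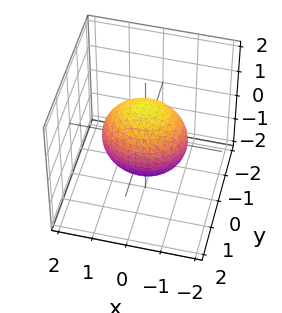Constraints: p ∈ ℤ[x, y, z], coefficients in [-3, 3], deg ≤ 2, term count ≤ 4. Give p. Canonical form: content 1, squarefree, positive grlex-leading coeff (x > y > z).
2*x^2 + 3*y^2 + 2*z^2 - 3

1. The degree is 2 — a closed, bounded, convex surface; a quadric.
2. Symmetries: mirror symmetry x ↦ −x ⇒ only even powers of x; the y ↦ −y reflection is a symmetry, so y appears only in even powers; it's symmetric under z → −z, forcing even powers of z.
3. Against the integer gridlines: among the integer gridlines, it crosses the y-axis at y ∈ {-1, 1}.
4. Putting this together gives p.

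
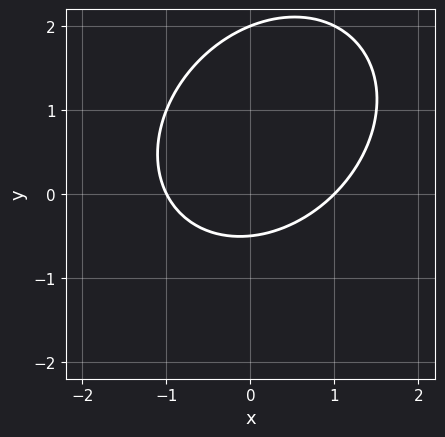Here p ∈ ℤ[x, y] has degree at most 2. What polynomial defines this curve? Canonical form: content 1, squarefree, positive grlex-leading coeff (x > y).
2*x^2 - x*y + 2*y^2 - 3*y - 2

deg p = 2.
Reading off the gridlines: the x-axis gridline crossings are at x ∈ {-1, 1}; it crosses the y-axis at the gridline y = 2.
These observations pin down the coefficients.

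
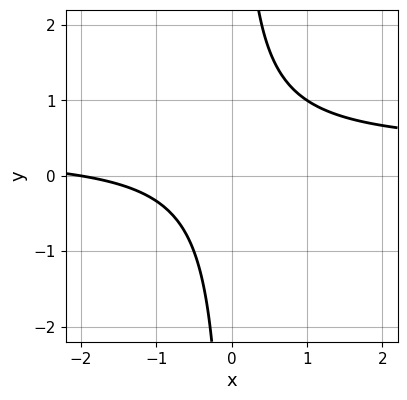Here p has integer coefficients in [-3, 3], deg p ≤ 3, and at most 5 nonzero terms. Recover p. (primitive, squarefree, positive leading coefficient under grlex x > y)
3*x*y - x - 2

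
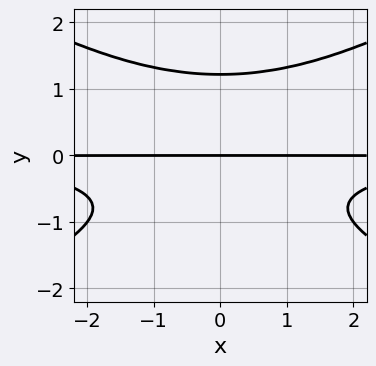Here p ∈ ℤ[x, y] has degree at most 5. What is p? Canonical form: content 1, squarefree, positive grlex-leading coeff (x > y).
x^2*y^2 - 3*y^4 + 2*y^2 + 3*y

deg p = 4. A generic line meets the curve in up to 4 points.
Symmetries: it's symmetric under x → −x, forcing even powers of x.
From the axis intercepts and sections: one y-axis crossing is at y = 0; every point of the x-axis in the box is on the curve.
Solving for integer coefficients yields p as stated.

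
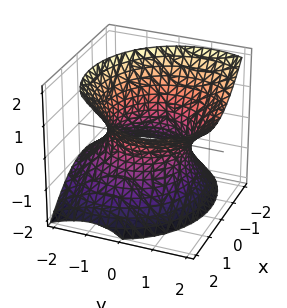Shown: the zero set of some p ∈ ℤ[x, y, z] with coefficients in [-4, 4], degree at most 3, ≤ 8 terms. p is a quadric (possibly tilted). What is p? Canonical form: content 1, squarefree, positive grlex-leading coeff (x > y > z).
(a) Degree: no degree-1 surface has this shape, so deg p = 2.
(b) From the axis intercepts and sections: the surface avoids every integer z-axis point in the box.
(c) Solving for integer coefficients yields p as stated.

2*x^2 - x*z + 2*y^2 - 2*y*z - 2*z^2 - 3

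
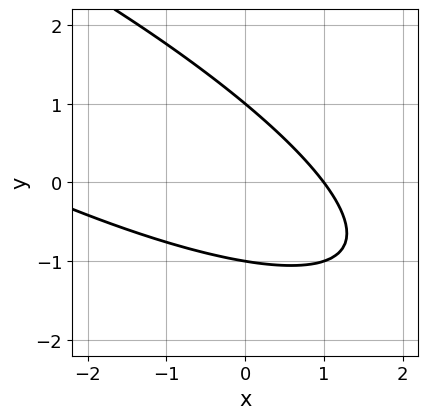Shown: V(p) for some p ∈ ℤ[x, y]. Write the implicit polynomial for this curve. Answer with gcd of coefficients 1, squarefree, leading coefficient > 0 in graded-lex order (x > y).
deg p = 2. The shape is more complex than any degree-1 curve.
From the axis intercepts and sections: one x-axis crossing is at x = 1; among the integer gridlines, it crosses the y-axis at y ∈ {-1, 1}.
Together with the visible shape, these determine p as stated.

x^2 + 3*x*y + 3*y^2 + 2*x - 3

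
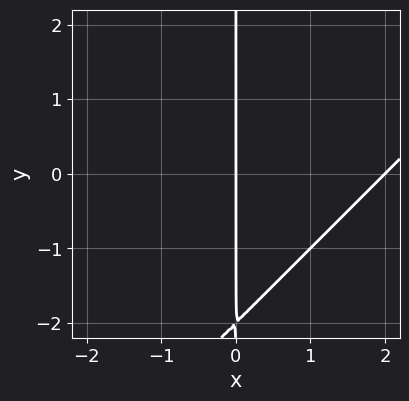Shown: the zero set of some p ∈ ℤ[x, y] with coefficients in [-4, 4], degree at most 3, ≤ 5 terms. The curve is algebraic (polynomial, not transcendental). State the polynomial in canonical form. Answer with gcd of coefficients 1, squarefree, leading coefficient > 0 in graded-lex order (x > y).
First, degree: the shape is more complex than any degree-1 curve, so deg p = 2.
Then, from the visible intercepts: every point of the y-axis in the box is on the curve; among the integer gridlines, it crosses the x-axis at x ∈ {0, 2}.
Finally, fitting integer coefficients to these (and the overall shape) gives p.

x^2 - x*y - 2*x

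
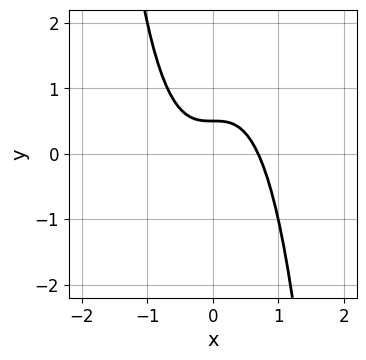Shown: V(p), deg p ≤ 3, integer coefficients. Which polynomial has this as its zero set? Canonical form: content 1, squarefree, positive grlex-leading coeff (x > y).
1. The degree is 3 — a generic line meets the curve in up to 3 points.
2. The integer polynomial consistent with all of this is the stated p.

3*x^3 + 2*y - 1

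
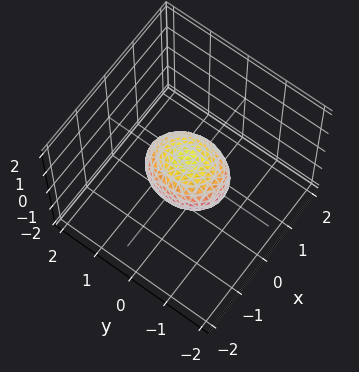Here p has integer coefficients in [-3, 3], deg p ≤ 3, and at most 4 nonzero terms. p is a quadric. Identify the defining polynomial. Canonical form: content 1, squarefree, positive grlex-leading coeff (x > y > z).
deg p = 2. A closed, bounded, convex surface; a quadric.
Symmetries: mirror symmetry x ↦ −x ⇒ only even powers of x; mirror symmetry y ↦ −y ⇒ only even powers of y; the z ↦ −z reflection is a symmetry, so z appears only in even powers.
From the visible intercepts: the y-axis gridline crossings are at y ∈ {-1, 1}.
Together with the visible shape, these determine p as stated.

3*x^2 + 2*y^2 + 3*z^2 - 2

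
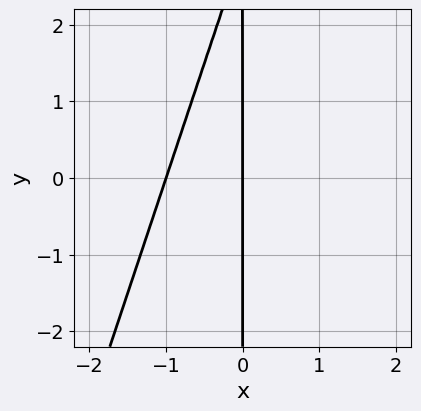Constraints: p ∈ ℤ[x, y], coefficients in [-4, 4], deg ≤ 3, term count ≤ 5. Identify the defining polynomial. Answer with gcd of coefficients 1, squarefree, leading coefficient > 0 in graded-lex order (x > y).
3*x^2 - x*y + 3*x

(a) deg p = 2.
(b) Against the integer gridlines: among the integer gridlines, it crosses the x-axis at x ∈ {-1, 0}; every point of the y-axis in the box is on the curve.
(c) Fitting integer coefficients to these (and the overall shape) gives p.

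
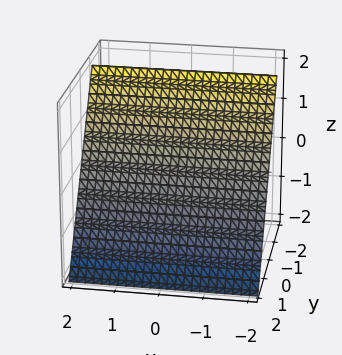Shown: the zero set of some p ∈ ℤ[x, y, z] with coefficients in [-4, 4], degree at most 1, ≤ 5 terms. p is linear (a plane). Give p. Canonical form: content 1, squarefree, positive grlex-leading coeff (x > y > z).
(a) Degree: every cross-section is a straight line — this is a plane, so deg p = 1.
(b) From the visible intercepts: it misses every integer gridline on the x-axis; one z-axis crossing is at z = 1.
(c) Solving for integer coefficients yields p as stated.

3*y + 2*z - 2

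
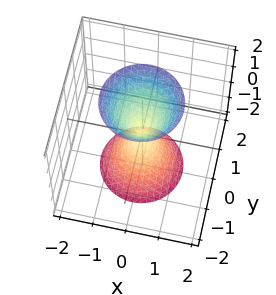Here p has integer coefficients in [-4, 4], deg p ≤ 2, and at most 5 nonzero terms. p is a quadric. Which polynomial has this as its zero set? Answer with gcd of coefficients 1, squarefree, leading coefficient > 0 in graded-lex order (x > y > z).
(a) I count 2 distinct pieces. They look like related sheets of one shape, so recover p as a whole.
(b) The degree is 2 — two nappes meeting at a single point; a quadric.
(c) Symmetries: rotational symmetry about the z-axis ⇒ p depends on x, y only through x² + y²; it's symmetric under z → −z, forcing even powers of z.
(d) Reading off the gridlines: one x-axis crossing is at x = 0; it meets the y-axis at y = 0 (among the integer gridlines); one z-axis crossing is at z = 0.
(e) Together with the visible shape, these determine p as stated.

3*x^2 + 3*y^2 - z^2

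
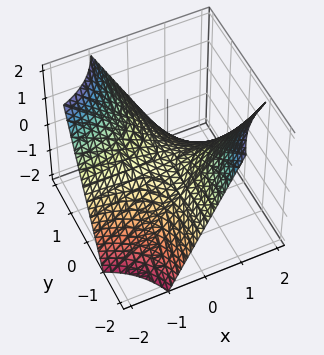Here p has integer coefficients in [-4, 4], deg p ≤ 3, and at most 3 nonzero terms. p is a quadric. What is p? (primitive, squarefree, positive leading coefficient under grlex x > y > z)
x*y + z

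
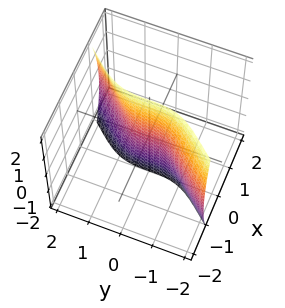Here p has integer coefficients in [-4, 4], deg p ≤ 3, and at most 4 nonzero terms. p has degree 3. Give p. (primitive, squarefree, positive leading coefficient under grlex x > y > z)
First, deg p = 3. No degree-2 surface has this shape.
Then, from the axis intercepts and sections: it meets the x-axis at x = 0 (among the integer gridlines); the visible z-axis segment lies entirely on the surface; it crosses the y-axis at the gridline y = 0.
Finally, matching integer coefficients to the picture gives p.

3*x^3 + x*z^2 - y^3 + 2*x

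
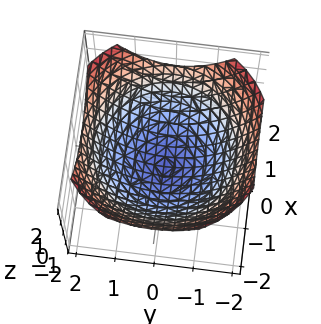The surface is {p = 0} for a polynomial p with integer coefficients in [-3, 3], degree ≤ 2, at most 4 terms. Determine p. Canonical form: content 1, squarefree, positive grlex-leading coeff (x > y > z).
x^2 + y^2 - 2*z - 2

(a) Degree: a generic line meets the surface in up to 2 points, so deg p = 2.
(b) Symmetries: the surface is invariant under rotation about z: p = q(x² + y², z).
(c) Checking where it meets the axes: it meets the z-axis at z = -1 (among the integer gridlines); a circular section at z = 0 has radius between 1 and 2.
(d) Together with the visible shape, these determine p as stated.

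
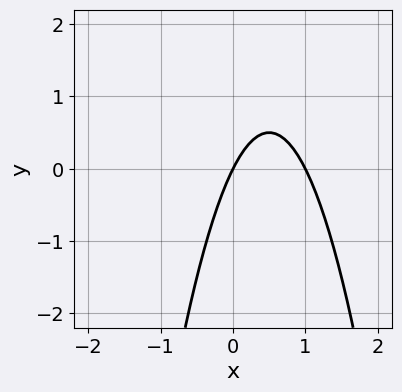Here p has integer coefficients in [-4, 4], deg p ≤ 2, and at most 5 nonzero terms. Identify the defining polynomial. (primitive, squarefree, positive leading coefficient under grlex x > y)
Degree: a generic line meets the curve in up to 2 points, so deg p = 2.
Reading off the gridlines: among the integer gridlines, it crosses the x-axis at x ∈ {0, 1}; it crosses the y-axis at the gridline y = 0.
Solving for integer coefficients yields p as stated.

2*x^2 - 2*x + y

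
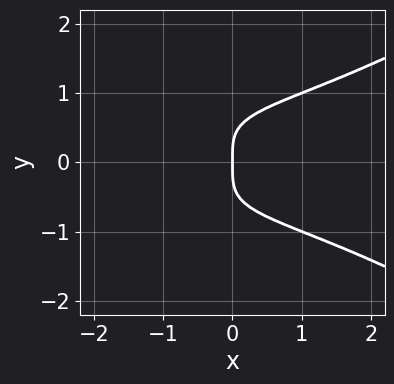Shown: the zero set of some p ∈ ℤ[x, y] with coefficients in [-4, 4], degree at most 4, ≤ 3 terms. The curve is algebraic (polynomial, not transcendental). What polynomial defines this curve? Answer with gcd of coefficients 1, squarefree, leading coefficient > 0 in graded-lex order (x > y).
x^2*y^2 - 3*y^4 + 2*x

(a) Degree: no degree-3 curve has this shape, so deg p = 4.
(b) Symmetries: the y ↦ −y reflection is a symmetry, so y appears only in even powers.
(c) From the axis intercepts and sections: it crosses the y-axis at the gridline y = 0; it crosses the x-axis at the gridline x = 0.
(d) Together with the visible shape, these determine p as stated.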